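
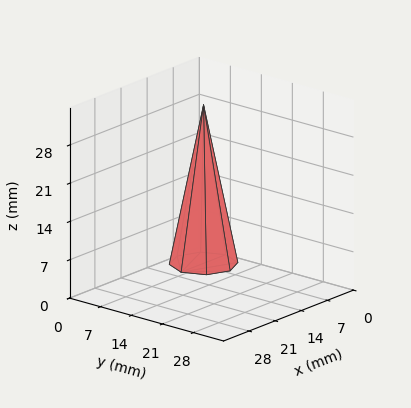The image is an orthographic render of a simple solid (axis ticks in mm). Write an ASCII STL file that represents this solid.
Reading the render: the shape is a regular 8-sided pyramid, base circumscribed radius ≈ 6 mm, apex at z ≈ 29 mm (dimensions read to the nearest mm from the axis ticks). For the STL, each face is triangulated and given an outward normal.

solid part
  facet normal 0.0000 0.0000 -1.0000
    outer loop
      vertex 6.0 12.0 0.0
      vertex 10.2 10.2 0.0
      vertex 12.0 6.0 0.0
    endloop
  endfacet
  facet normal 0.0000 0.0000 -1.0000
    outer loop
      vertex 1.8 10.2 0.0
      vertex 6.0 12.0 0.0
      vertex 12.0 6.0 0.0
    endloop
  endfacet
  facet normal 0.0000 0.0000 -1.0000
    outer loop
      vertex 0.0 6.0 0.0
      vertex 1.8 10.2 0.0
      vertex 12.0 6.0 0.0
    endloop
  endfacet
  facet normal 0.0000 0.0000 -1.0000
    outer loop
      vertex 1.8 1.8 0.0
      vertex 0.0 6.0 0.0
      vertex 12.0 6.0 0.0
    endloop
  endfacet
  facet normal 0.0000 0.0000 -1.0000
    outer loop
      vertex 6.0 0.0 0.0
      vertex 1.8 1.8 0.0
      vertex 12.0 6.0 0.0
    endloop
  endfacet
  facet normal 0.0000 0.0000 -1.0000
    outer loop
      vertex 10.2 1.8 0.0
      vertex 6.0 0.0 0.0
      vertex 12.0 6.0 0.0
    endloop
  endfacet
  facet normal 0.9030 0.3870 0.1868
    outer loop
      vertex 12.0 6.0 0.0
      vertex 10.2 10.2 0.0
      vertex 6.0 6.0 29.0
    endloop
  endfacet
  facet normal 0.3870 0.9030 0.1868
    outer loop
      vertex 10.2 10.2 0.0
      vertex 6.0 12.0 0.0
      vertex 6.0 6.0 29.0
    endloop
  endfacet
  facet normal -0.3870 0.9030 0.1868
    outer loop
      vertex 6.0 12.0 0.0
      vertex 1.8 10.2 0.0
      vertex 6.0 6.0 29.0
    endloop
  endfacet
  facet normal -0.9030 0.3870 0.1868
    outer loop
      vertex 1.8 10.2 0.0
      vertex 0.0 6.0 0.0
      vertex 6.0 6.0 29.0
    endloop
  endfacet
  facet normal -0.9030 -0.3870 0.1868
    outer loop
      vertex 0.0 6.0 0.0
      vertex 1.8 1.8 0.0
      vertex 6.0 6.0 29.0
    endloop
  endfacet
  facet normal -0.3870 -0.9030 0.1868
    outer loop
      vertex 1.8 1.8 0.0
      vertex 6.0 0.0 0.0
      vertex 6.0 6.0 29.0
    endloop
  endfacet
  facet normal 0.3870 -0.9030 0.1868
    outer loop
      vertex 6.0 0.0 0.0
      vertex 10.2 1.8 0.0
      vertex 6.0 6.0 29.0
    endloop
  endfacet
  facet normal 0.9030 -0.3870 0.1868
    outer loop
      vertex 10.2 1.8 0.0
      vertex 12.0 6.0 0.0
      vertex 6.0 6.0 29.0
    endloop
  endfacet
endsolid part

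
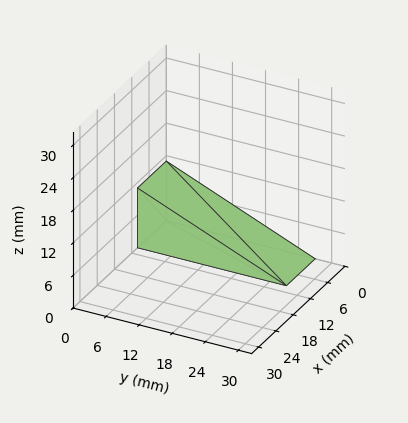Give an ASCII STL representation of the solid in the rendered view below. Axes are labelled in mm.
Reading the render: the shape is a wedge (ramp): 10 × 27 mm base, rising to 11 mm along the y=0 edge and sloping linearly to z=0 at y=27 (dimensions read to the nearest mm from the axis ticks). For the STL, each face is triangulated and given an outward normal.

solid part
  facet normal 0.0000 0.0000 -1.0000
    outer loop
      vertex 10.0 27.0 0.0
      vertex 10.0 0.0 0.0
      vertex 0.0 0.0 0.0
    endloop
  endfacet
  facet normal 0.0000 0.0000 -1.0000
    outer loop
      vertex 0.0 27.0 0.0
      vertex 10.0 27.0 0.0
      vertex 0.0 0.0 0.0
    endloop
  endfacet
  facet normal 0.0000 -1.0000 0.0000
    outer loop
      vertex 0.0 0.0 0.0
      vertex 10.0 0.0 0.0
      vertex 10.0 0.0 11.0
    endloop
  endfacet
  facet normal 0.0000 -1.0000 0.0000
    outer loop
      vertex 0.0 0.0 0.0
      vertex 10.0 0.0 11.0
      vertex 0.0 0.0 11.0
    endloop
  endfacet
  facet normal 0.0000 0.3773 0.9261
    outer loop
      vertex 0.0 0.0 11.0
      vertex 10.0 0.0 11.0
      vertex 10.0 27.0 0.0
    endloop
  endfacet
  facet normal 0.0000 0.3773 0.9261
    outer loop
      vertex 0.0 0.0 11.0
      vertex 10.0 27.0 0.0
      vertex 0.0 27.0 0.0
    endloop
  endfacet
  facet normal -1.0000 0.0000 0.0000
    outer loop
      vertex 0.0 0.0 11.0
      vertex 0.0 27.0 0.0
      vertex 0.0 0.0 0.0
    endloop
  endfacet
  facet normal 1.0000 0.0000 0.0000
    outer loop
      vertex 10.0 0.0 0.0
      vertex 10.0 27.0 0.0
      vertex 10.0 0.0 11.0
    endloop
  endfacet
endsolid part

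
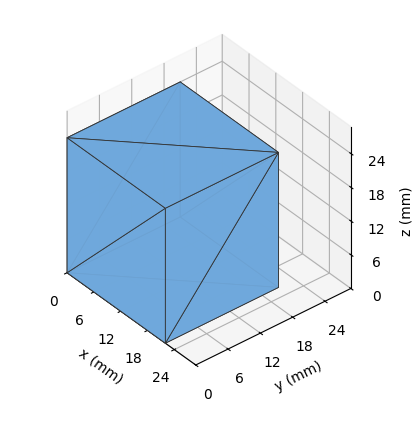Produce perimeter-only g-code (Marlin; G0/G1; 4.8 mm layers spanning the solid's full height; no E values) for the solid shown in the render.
Reading the render: the shape is a rectangular box, roughly 22 × 21 mm footprint and 24 mm tall (dimensions read to the nearest mm from the axis ticks). For the g-code, the solid's height is divided into equal slices at the stated Δz and each level perimeter traced with G1 moves after a G0 lift.

; perimeter-only toolpath
G21 ; units = mm
G90 ; absolute positioning
G28 ; home
; layer 1
G0 Z4.8
G0 X0.0 Y0.0
G1 X22.0 Y0.0
G1 X22.0 Y21.0
G1 X0.0 Y21.0
G1 X0.0 Y0.0
; layer 2
G0 Z9.6
G0 X0.0 Y0.0
G1 X22.0 Y0.0
G1 X22.0 Y21.0
G1 X0.0 Y21.0
G1 X0.0 Y0.0
; layer 3
G0 Z14.4
G0 X0.0 Y0.0
G1 X22.0 Y0.0
G1 X22.0 Y21.0
G1 X0.0 Y21.0
G1 X0.0 Y0.0
; layer 4
G0 Z19.2
G0 X0.0 Y0.0
G1 X22.0 Y0.0
G1 X22.0 Y21.0
G1 X0.0 Y21.0
G1 X0.0 Y0.0
; layer 5
G0 Z24.0
G0 X0.0 Y0.0
G1 X22.0 Y0.0
G1 X22.0 Y21.0
G1 X0.0 Y21.0
G1 X0.0 Y0.0
M2 ; end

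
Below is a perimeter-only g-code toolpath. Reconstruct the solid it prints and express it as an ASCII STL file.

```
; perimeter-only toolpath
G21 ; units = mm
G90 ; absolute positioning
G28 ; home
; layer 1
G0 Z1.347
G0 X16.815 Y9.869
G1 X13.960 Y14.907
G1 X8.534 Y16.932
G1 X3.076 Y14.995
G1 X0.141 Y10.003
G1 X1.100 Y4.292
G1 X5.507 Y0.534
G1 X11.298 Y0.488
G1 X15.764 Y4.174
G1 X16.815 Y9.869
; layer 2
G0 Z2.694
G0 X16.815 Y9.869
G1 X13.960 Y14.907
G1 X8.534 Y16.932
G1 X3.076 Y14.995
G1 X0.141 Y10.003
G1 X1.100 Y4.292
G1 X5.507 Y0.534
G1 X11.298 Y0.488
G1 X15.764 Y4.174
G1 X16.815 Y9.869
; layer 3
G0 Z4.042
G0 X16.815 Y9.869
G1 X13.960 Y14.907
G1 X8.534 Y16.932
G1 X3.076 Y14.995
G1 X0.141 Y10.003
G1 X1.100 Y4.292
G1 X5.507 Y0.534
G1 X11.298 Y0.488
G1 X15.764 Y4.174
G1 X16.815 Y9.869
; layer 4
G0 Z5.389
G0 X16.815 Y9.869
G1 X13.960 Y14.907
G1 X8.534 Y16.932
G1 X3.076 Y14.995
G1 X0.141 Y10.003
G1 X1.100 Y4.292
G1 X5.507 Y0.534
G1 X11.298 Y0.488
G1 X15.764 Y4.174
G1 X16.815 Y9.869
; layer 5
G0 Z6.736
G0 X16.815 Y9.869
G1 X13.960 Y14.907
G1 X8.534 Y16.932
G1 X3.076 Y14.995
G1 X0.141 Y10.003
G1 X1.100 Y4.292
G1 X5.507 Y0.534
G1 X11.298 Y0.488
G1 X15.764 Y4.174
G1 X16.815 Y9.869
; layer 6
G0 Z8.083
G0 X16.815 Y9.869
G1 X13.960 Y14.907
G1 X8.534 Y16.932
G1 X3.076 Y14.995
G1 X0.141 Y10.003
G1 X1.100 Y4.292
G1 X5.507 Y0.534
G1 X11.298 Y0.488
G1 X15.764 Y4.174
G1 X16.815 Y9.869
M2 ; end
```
solid part
  facet normal 0.0000 0.0000 -1.0000
    outer loop
      vertex 8.534 16.932 0.000
      vertex 13.960 14.907 0.000
      vertex 16.815 9.869 0.000
    endloop
  endfacet
  facet normal 0.0000 0.0000 -1.0000
    outer loop
      vertex 3.076 14.995 0.000
      vertex 8.534 16.932 0.000
      vertex 16.815 9.869 0.000
    endloop
  endfacet
  facet normal 0.0000 0.0000 -1.0000
    outer loop
      vertex 0.141 10.003 0.000
      vertex 3.076 14.995 0.000
      vertex 16.815 9.869 0.000
    endloop
  endfacet
  facet normal 0.0000 0.0000 -1.0000
    outer loop
      vertex 1.100 4.292 0.000
      vertex 0.141 10.003 0.000
      vertex 16.815 9.869 0.000
    endloop
  endfacet
  facet normal 0.0000 0.0000 -1.0000
    outer loop
      vertex 5.507 0.534 0.000
      vertex 1.100 4.292 0.000
      vertex 16.815 9.869 0.000
    endloop
  endfacet
  facet normal 0.0000 0.0000 -1.0000
    outer loop
      vertex 11.298 0.488 0.000
      vertex 5.507 0.534 0.000
      vertex 16.815 9.869 0.000
    endloop
  endfacet
  facet normal 0.0000 0.0000 -1.0000
    outer loop
      vertex 15.764 4.174 0.000
      vertex 11.298 0.488 0.000
      vertex 16.815 9.869 0.000
    endloop
  endfacet
  facet normal 0.0000 0.0000 1.0000
    outer loop
      vertex 16.815 9.869 8.083
      vertex 13.960 14.907 8.083
      vertex 8.534 16.932 8.083
    endloop
  endfacet
  facet normal 0.0000 0.0000 1.0000
    outer loop
      vertex 16.815 9.869 8.083
      vertex 8.534 16.932 8.083
      vertex 3.076 14.995 8.083
    endloop
  endfacet
  facet normal 0.0000 0.0000 1.0000
    outer loop
      vertex 16.815 9.869 8.083
      vertex 3.076 14.995 8.083
      vertex 0.141 10.003 8.083
    endloop
  endfacet
  facet normal 0.0000 0.0000 1.0000
    outer loop
      vertex 16.815 9.869 8.083
      vertex 0.141 10.003 8.083
      vertex 1.100 4.292 8.083
    endloop
  endfacet
  facet normal 0.0000 0.0000 1.0000
    outer loop
      vertex 16.815 9.869 8.083
      vertex 1.100 4.292 8.083
      vertex 5.507 0.534 8.083
    endloop
  endfacet
  facet normal 0.0000 0.0000 1.0000
    outer loop
      vertex 16.815 9.869 8.083
      vertex 5.507 0.534 8.083
      vertex 11.298 0.488 8.083
    endloop
  endfacet
  facet normal 0.0000 0.0000 1.0000
    outer loop
      vertex 16.815 9.869 8.083
      vertex 11.298 0.488 8.083
      vertex 15.764 4.174 8.083
    endloop
  endfacet
  facet normal 0.8700 0.4930 0.0000
    outer loop
      vertex 16.815 9.869 0.000
      vertex 13.960 14.907 0.000
      vertex 13.960 14.907 8.083
    endloop
  endfacet
  facet normal 0.8700 0.4930 0.0000
    outer loop
      vertex 16.815 9.869 0.000
      vertex 13.960 14.907 8.083
      vertex 16.815 9.869 8.083
    endloop
  endfacet
  facet normal 0.3496 0.9369 0.0000
    outer loop
      vertex 13.960 14.907 0.000
      vertex 8.534 16.932 0.000
      vertex 8.534 16.932 8.083
    endloop
  endfacet
  facet normal 0.3496 0.9369 0.0000
    outer loop
      vertex 13.960 14.907 0.000
      vertex 8.534 16.932 8.083
      vertex 13.960 14.907 8.083
    endloop
  endfacet
  facet normal -0.3345 0.9424 0.0000
    outer loop
      vertex 8.534 16.932 0.000
      vertex 3.076 14.995 0.000
      vertex 3.076 14.995 8.083
    endloop
  endfacet
  facet normal -0.3345 0.9424 0.0000
    outer loop
      vertex 8.534 16.932 0.000
      vertex 3.076 14.995 8.083
      vertex 8.534 16.932 8.083
    endloop
  endfacet
  facet normal -0.8620 0.5068 0.0000
    outer loop
      vertex 3.076 14.995 0.000
      vertex 0.141 10.003 0.000
      vertex 0.141 10.003 8.083
    endloop
  endfacet
  facet normal -0.8620 0.5068 0.0000
    outer loop
      vertex 3.076 14.995 0.000
      vertex 0.141 10.003 8.083
      vertex 3.076 14.995 8.083
    endloop
  endfacet
  facet normal -0.9862 -0.1656 0.0000
    outer loop
      vertex 0.141 10.003 0.000
      vertex 1.100 4.292 0.000
      vertex 1.100 4.292 8.083
    endloop
  endfacet
  facet normal -0.9862 -0.1656 0.0000
    outer loop
      vertex 0.141 10.003 0.000
      vertex 1.100 4.292 8.083
      vertex 0.141 10.003 8.083
    endloop
  endfacet
  facet normal -0.6489 -0.7609 0.0000
    outer loop
      vertex 1.100 4.292 0.000
      vertex 5.507 0.534 0.000
      vertex 5.507 0.534 8.083
    endloop
  endfacet
  facet normal -0.6489 -0.7609 0.0000
    outer loop
      vertex 1.100 4.292 0.000
      vertex 5.507 0.534 8.083
      vertex 1.100 4.292 8.083
    endloop
  endfacet
  facet normal -0.0079 -1.0000 0.0000
    outer loop
      vertex 5.507 0.534 0.000
      vertex 11.298 0.488 0.000
      vertex 11.298 0.488 8.083
    endloop
  endfacet
  facet normal -0.0079 -1.0000 0.0000
    outer loop
      vertex 5.507 0.534 0.000
      vertex 11.298 0.488 8.083
      vertex 5.507 0.534 8.083
    endloop
  endfacet
  facet normal 0.6365 -0.7712 0.0000
    outer loop
      vertex 11.298 0.488 0.000
      vertex 15.764 4.174 0.000
      vertex 15.764 4.174 8.083
    endloop
  endfacet
  facet normal 0.6365 -0.7712 0.0000
    outer loop
      vertex 11.298 0.488 0.000
      vertex 15.764 4.174 8.083
      vertex 11.298 0.488 8.083
    endloop
  endfacet
  facet normal 0.9834 -0.1815 0.0000
    outer loop
      vertex 15.764 4.174 0.000
      vertex 16.815 9.869 0.000
      vertex 16.815 9.869 8.083
    endloop
  endfacet
  facet normal 0.9834 -0.1815 0.0000
    outer loop
      vertex 15.764 4.174 0.000
      vertex 16.815 9.869 8.083
      vertex 15.764 4.174 8.083
    endloop
  endfacet
endsolid part

The G0 Z moves step by Δz≈1.347 mm. Every layer's G1 loop is the same polygon, so the solid is a straight extrusion of it from z=0 to z≈8.08. Closing with flat bottom and top caps and triangulating gives 32 facets — a regular 9-sided prism (a cylinder approximated with 9 flat sides), circumscribed radius ≈ 8.47 mm, height ≈ 8.08 mm.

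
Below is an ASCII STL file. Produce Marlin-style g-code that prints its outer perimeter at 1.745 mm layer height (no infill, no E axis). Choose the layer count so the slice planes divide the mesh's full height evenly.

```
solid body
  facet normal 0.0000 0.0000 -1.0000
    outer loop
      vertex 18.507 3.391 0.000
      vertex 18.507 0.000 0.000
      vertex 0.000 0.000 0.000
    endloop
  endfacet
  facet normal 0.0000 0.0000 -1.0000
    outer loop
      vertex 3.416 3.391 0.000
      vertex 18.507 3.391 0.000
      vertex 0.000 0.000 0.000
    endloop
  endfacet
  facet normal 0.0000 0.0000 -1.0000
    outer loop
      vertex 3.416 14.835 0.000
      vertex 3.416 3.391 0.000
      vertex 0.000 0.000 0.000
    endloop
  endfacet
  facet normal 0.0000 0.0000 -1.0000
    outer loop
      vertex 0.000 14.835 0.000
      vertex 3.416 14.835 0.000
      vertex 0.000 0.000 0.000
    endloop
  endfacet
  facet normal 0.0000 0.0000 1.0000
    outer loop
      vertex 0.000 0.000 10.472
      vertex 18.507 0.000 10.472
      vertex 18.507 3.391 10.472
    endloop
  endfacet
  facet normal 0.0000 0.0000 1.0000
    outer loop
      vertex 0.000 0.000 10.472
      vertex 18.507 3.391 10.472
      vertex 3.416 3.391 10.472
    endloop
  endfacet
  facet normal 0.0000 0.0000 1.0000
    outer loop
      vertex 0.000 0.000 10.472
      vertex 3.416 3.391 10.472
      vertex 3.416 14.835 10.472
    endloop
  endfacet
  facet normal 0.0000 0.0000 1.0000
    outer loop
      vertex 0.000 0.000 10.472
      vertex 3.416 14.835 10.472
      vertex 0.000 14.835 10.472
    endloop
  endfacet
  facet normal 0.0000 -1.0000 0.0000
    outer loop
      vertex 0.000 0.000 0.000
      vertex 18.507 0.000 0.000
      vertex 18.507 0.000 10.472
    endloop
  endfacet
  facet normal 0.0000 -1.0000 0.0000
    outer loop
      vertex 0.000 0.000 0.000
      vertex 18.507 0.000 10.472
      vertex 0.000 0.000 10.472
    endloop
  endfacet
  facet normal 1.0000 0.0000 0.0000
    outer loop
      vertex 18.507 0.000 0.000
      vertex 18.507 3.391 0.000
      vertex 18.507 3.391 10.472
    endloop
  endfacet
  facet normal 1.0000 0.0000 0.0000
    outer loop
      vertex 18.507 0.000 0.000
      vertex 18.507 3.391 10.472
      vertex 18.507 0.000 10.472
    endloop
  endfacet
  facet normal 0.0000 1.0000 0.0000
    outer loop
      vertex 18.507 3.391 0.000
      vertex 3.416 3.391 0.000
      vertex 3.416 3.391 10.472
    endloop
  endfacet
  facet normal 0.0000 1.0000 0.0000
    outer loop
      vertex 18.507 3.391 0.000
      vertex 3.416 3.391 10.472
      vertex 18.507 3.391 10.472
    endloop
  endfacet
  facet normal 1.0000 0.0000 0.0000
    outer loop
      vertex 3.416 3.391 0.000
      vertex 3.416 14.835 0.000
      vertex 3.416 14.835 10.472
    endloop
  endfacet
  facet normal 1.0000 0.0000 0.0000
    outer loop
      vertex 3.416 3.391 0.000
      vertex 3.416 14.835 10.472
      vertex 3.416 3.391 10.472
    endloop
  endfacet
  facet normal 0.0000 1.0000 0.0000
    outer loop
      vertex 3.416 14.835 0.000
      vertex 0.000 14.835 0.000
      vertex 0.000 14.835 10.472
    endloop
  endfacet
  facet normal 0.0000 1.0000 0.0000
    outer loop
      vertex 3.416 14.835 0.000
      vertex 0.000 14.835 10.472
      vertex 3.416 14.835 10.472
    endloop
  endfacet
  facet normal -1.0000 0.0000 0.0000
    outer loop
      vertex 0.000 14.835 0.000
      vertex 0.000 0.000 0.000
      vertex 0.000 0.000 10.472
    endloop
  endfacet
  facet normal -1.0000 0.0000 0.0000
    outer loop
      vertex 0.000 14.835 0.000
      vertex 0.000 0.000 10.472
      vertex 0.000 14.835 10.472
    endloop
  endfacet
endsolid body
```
; perimeter-only toolpath
G21 ; units = mm
G90 ; absolute positioning
G28 ; home
; layer 1
G0 Z1.745
G0 X0.000 Y0.000
G1 X18.507 Y0.000
G1 X18.507 Y3.391
G1 X3.416 Y3.391
G1 X3.416 Y14.835
G1 X0.000 Y14.835
G1 X0.000 Y0.000
; layer 2
G0 Z3.491
G0 X0.000 Y0.000
G1 X18.507 Y0.000
G1 X18.507 Y3.391
G1 X3.416 Y3.391
G1 X3.416 Y14.835
G1 X0.000 Y14.835
G1 X0.000 Y0.000
; layer 3
G0 Z5.236
G0 X0.000 Y0.000
G1 X18.507 Y0.000
G1 X18.507 Y3.391
G1 X3.416 Y3.391
G1 X3.416 Y14.835
G1 X0.000 Y14.835
G1 X0.000 Y0.000
; layer 4
G0 Z6.981
G0 X0.000 Y0.000
G1 X18.507 Y0.000
G1 X18.507 Y3.391
G1 X3.416 Y3.391
G1 X3.416 Y14.835
G1 X0.000 Y14.835
G1 X0.000 Y0.000
; layer 5
G0 Z8.727
G0 X0.000 Y0.000
G1 X18.507 Y0.000
G1 X18.507 Y3.391
G1 X3.416 Y3.391
G1 X3.416 Y14.835
G1 X0.000 Y14.835
G1 X0.000 Y0.000
; layer 6
G0 Z10.472
G0 X0.000 Y0.000
G1 X18.507 Y0.000
G1 X18.507 Y3.391
G1 X3.416 Y3.391
G1 X3.416 Y14.835
G1 X0.000 Y14.835
G1 X0.000 Y0.000
M2 ; end

The solid is an L-shaped prism: outer 18.5 × 14.8 mm, arm thicknesses ≈ 3.39 mm (horizontal) and 3.42 mm (vertical), extruded 10.5 mm in z. Slicing at Δz = 1.745 mm — 6 equal slices spanning the solid's height, so layer i sits at z = i·h/6 — gives 6 non-empty perimeters. Each is a 6-segment closed polygon; G0 lifts to the layer z and rapids to the start vertex, then G1 traces the edges.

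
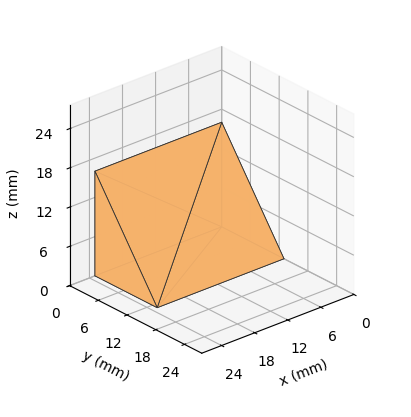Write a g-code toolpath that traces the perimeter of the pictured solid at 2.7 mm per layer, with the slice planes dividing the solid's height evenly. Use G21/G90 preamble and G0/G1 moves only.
Reading the render: the shape is a wedge (ramp): 23 × 13 mm base, rising to 16 mm along the y=0 edge and sloping linearly to z=0 at y=13 (dimensions read to the nearest mm from the axis ticks). For the g-code, the solid's height is divided into equal slices at the stated Δz and each level perimeter traced with G1 moves after a G0 lift.

; perimeter-only toolpath
G21 ; units = mm
G90 ; absolute positioning
G28 ; home
; layer 1
G0 Z2.7
G0 X0.0 Y0.0
G1 X23.0 Y0.0
G1 X23.0 Y10.8
G1 X0.0 Y10.8
G1 X0.0 Y0.0
; layer 2
G0 Z5.3
G0 X0.0 Y0.0
G1 X23.0 Y0.0
G1 X23.0 Y8.7
G1 X0.0 Y8.7
G1 X0.0 Y0.0
; layer 3
G0 Z8.0
G0 X0.0 Y0.0
G1 X23.0 Y0.0
G1 X23.0 Y6.5
G1 X0.0 Y6.5
G1 X0.0 Y0.0
; layer 4
G0 Z10.7
G0 X0.0 Y0.0
G1 X23.0 Y0.0
G1 X23.0 Y4.3
G1 X0.0 Y4.3
G1 X0.0 Y0.0
; layer 5
G0 Z13.3
G0 X0.0 Y0.0
G1 X23.0 Y0.0
G1 X23.0 Y2.2
G1 X0.0 Y2.2
G1 X0.0 Y0.0
M2 ; end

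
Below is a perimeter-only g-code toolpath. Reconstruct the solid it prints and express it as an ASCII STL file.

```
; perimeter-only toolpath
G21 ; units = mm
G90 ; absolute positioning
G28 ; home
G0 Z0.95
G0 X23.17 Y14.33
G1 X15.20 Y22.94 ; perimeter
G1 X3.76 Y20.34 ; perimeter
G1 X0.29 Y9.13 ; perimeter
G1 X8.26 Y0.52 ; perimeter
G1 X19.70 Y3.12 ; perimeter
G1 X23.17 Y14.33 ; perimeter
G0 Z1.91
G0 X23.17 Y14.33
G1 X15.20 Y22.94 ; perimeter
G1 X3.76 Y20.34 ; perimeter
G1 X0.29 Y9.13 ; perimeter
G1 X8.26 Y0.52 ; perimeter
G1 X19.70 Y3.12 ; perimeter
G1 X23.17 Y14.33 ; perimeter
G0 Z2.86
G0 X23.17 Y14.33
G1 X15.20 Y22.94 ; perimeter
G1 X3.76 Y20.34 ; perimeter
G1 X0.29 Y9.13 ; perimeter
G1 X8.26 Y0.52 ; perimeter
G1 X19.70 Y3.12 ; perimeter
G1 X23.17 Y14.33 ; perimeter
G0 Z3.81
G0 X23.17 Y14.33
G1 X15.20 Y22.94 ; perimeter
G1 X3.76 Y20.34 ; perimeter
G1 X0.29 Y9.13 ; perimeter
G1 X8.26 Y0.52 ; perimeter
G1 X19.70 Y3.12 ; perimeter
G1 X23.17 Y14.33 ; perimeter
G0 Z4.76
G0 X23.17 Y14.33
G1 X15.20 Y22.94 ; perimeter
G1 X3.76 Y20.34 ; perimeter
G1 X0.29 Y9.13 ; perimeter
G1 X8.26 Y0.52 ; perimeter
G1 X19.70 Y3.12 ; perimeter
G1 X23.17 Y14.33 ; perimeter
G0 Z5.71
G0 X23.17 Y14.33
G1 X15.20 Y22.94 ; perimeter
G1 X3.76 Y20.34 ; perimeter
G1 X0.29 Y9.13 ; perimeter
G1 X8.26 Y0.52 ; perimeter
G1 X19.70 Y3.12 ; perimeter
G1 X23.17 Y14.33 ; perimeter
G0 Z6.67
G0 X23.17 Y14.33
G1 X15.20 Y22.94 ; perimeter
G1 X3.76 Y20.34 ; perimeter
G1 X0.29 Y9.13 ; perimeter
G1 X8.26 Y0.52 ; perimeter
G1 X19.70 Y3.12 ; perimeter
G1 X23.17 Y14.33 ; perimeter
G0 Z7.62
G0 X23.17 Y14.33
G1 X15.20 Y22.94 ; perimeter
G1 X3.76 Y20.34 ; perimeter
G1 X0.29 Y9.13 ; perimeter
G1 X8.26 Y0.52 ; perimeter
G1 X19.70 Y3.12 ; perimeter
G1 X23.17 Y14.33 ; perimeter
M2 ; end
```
solid part
  facet normal 0.0000 0.0000 -1.0000
    outer loop
      vertex 3.76 20.34 0.00
      vertex 15.20 22.94 0.00
      vertex 23.17 14.33 0.00
    endloop
  endfacet
  facet normal 0.0000 0.0000 -1.0000
    outer loop
      vertex 0.29 9.13 0.00
      vertex 3.76 20.34 0.00
      vertex 23.17 14.33 0.00
    endloop
  endfacet
  facet normal 0.0000 0.0000 -1.0000
    outer loop
      vertex 8.26 0.52 0.00
      vertex 0.29 9.13 0.00
      vertex 23.17 14.33 0.00
    endloop
  endfacet
  facet normal 0.0000 0.0000 -1.0000
    outer loop
      vertex 19.70 3.12 0.00
      vertex 8.26 0.52 0.00
      vertex 23.17 14.33 0.00
    endloop
  endfacet
  facet normal 0.0000 0.0000 1.0000
    outer loop
      vertex 23.17 14.33 7.62
      vertex 15.20 22.94 7.62
      vertex 3.76 20.34 7.62
    endloop
  endfacet
  facet normal 0.0000 0.0000 1.0000
    outer loop
      vertex 23.17 14.33 7.62
      vertex 3.76 20.34 7.62
      vertex 0.29 9.13 7.62
    endloop
  endfacet
  facet normal 0.0000 0.0000 1.0000
    outer loop
      vertex 23.17 14.33 7.62
      vertex 0.29 9.13 7.62
      vertex 8.26 0.52 7.62
    endloop
  endfacet
  facet normal 0.0000 0.0000 1.0000
    outer loop
      vertex 23.17 14.33 7.62
      vertex 8.26 0.52 7.62
      vertex 19.70 3.12 7.62
    endloop
  endfacet
  facet normal 0.7339 0.6793 0.0000
    outer loop
      vertex 23.17 14.33 0.00
      vertex 15.20 22.94 0.00
      vertex 15.20 22.94 7.62
    endloop
  endfacet
  facet normal 0.7339 0.6793 0.0000
    outer loop
      vertex 23.17 14.33 0.00
      vertex 15.20 22.94 7.62
      vertex 23.17 14.33 7.62
    endloop
  endfacet
  facet normal -0.2216 0.9751 0.0000
    outer loop
      vertex 15.20 22.94 0.00
      vertex 3.76 20.34 0.00
      vertex 3.76 20.34 7.62
    endloop
  endfacet
  facet normal -0.2216 0.9751 0.0000
    outer loop
      vertex 15.20 22.94 0.00
      vertex 3.76 20.34 7.62
      vertex 15.20 22.94 7.62
    endloop
  endfacet
  facet normal -0.9553 0.2957 0.0000
    outer loop
      vertex 3.76 20.34 0.00
      vertex 0.29 9.13 0.00
      vertex 0.29 9.13 7.62
    endloop
  endfacet
  facet normal -0.9553 0.2957 0.0000
    outer loop
      vertex 3.76 20.34 0.00
      vertex 0.29 9.13 7.62
      vertex 3.76 20.34 7.62
    endloop
  endfacet
  facet normal -0.7339 -0.6793 0.0000
    outer loop
      vertex 0.29 9.13 0.00
      vertex 8.26 0.52 0.00
      vertex 8.26 0.52 7.62
    endloop
  endfacet
  facet normal -0.7339 -0.6793 0.0000
    outer loop
      vertex 0.29 9.13 0.00
      vertex 8.26 0.52 7.62
      vertex 0.29 9.13 7.62
    endloop
  endfacet
  facet normal 0.2216 -0.9751 0.0000
    outer loop
      vertex 8.26 0.52 0.00
      vertex 19.70 3.12 0.00
      vertex 19.70 3.12 7.62
    endloop
  endfacet
  facet normal 0.2216 -0.9751 0.0000
    outer loop
      vertex 8.26 0.52 0.00
      vertex 19.70 3.12 7.62
      vertex 8.26 0.52 7.62
    endloop
  endfacet
  facet normal 0.9553 -0.2957 0.0000
    outer loop
      vertex 19.70 3.12 0.00
      vertex 23.17 14.33 0.00
      vertex 23.17 14.33 7.62
    endloop
  endfacet
  facet normal 0.9553 -0.2957 0.0000
    outer loop
      vertex 19.70 3.12 0.00
      vertex 23.17 14.33 7.62
      vertex 19.70 3.12 7.62
    endloop
  endfacet
endsolid part

The G0 Z moves step by Δz≈0.95 mm. Every layer's G1 loop is the same polygon, so the solid is a straight extrusion of it from z=0 to z≈7.62. Closing with flat bottom and top caps and triangulating gives 20 facets — a regular 6-sided prism (a cylinder approximated with 6 flat sides), circumscribed radius ≈ 11.7 mm, height ≈ 7.62 mm.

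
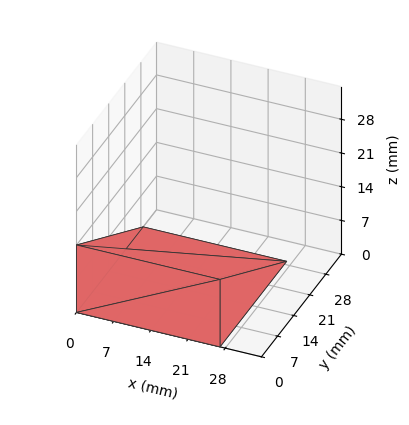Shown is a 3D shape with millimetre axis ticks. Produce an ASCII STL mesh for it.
Reading the render: the shape is a wedge (ramp): 27 × 29 mm base, rising to 14 mm along the y=0 edge and sloping linearly to z=0 at y=29 (dimensions read to the nearest mm from the axis ticks). For the STL, each face is triangulated and given an outward normal.

solid part
  facet normal 0.0000 0.0000 -1.0000
    outer loop
      vertex 27.0 29.0 0.0
      vertex 27.0 0.0 0.0
      vertex 0.0 0.0 0.0
    endloop
  endfacet
  facet normal 0.0000 0.0000 -1.0000
    outer loop
      vertex 0.0 29.0 0.0
      vertex 27.0 29.0 0.0
      vertex 0.0 0.0 0.0
    endloop
  endfacet
  facet normal 0.0000 -1.0000 0.0000
    outer loop
      vertex 0.0 0.0 0.0
      vertex 27.0 0.0 0.0
      vertex 27.0 0.0 14.0
    endloop
  endfacet
  facet normal 0.0000 -1.0000 0.0000
    outer loop
      vertex 0.0 0.0 0.0
      vertex 27.0 0.0 14.0
      vertex 0.0 0.0 14.0
    endloop
  endfacet
  facet normal 0.0000 0.4347 0.9006
    outer loop
      vertex 0.0 0.0 14.0
      vertex 27.0 0.0 14.0
      vertex 27.0 29.0 0.0
    endloop
  endfacet
  facet normal 0.0000 0.4347 0.9006
    outer loop
      vertex 0.0 0.0 14.0
      vertex 27.0 29.0 0.0
      vertex 0.0 29.0 0.0
    endloop
  endfacet
  facet normal -1.0000 0.0000 0.0000
    outer loop
      vertex 0.0 0.0 14.0
      vertex 0.0 29.0 0.0
      vertex 0.0 0.0 0.0
    endloop
  endfacet
  facet normal 1.0000 0.0000 0.0000
    outer loop
      vertex 27.0 0.0 0.0
      vertex 27.0 29.0 0.0
      vertex 27.0 0.0 14.0
    endloop
  endfacet
endsolid part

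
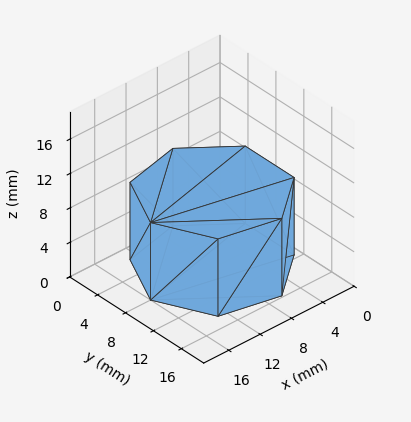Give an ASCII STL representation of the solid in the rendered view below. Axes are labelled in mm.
Reading the render: the shape is a regular 7-sided prism (a cylinder approximated with 7 flat sides), circumscribed radius ≈ 8 mm, height ≈ 9 mm (dimensions read to the nearest mm from the axis ticks). For the STL, each face is triangulated and given an outward normal.

solid part
  facet normal 0.0000 0.0000 -1.0000
    outer loop
      vertex 6.2 15.8 0.0
      vertex 13.0 14.3 0.0
      vertex 16.0 8.0 0.0
    endloop
  endfacet
  facet normal 0.0000 0.0000 -1.0000
    outer loop
      vertex 0.8 11.5 0.0
      vertex 6.2 15.8 0.0
      vertex 16.0 8.0 0.0
    endloop
  endfacet
  facet normal 0.0000 0.0000 -1.0000
    outer loop
      vertex 0.8 4.5 0.0
      vertex 0.8 11.5 0.0
      vertex 16.0 8.0 0.0
    endloop
  endfacet
  facet normal 0.0000 0.0000 -1.0000
    outer loop
      vertex 6.2 0.2 0.0
      vertex 0.8 4.5 0.0
      vertex 16.0 8.0 0.0
    endloop
  endfacet
  facet normal 0.0000 0.0000 -1.0000
    outer loop
      vertex 13.0 1.7 0.0
      vertex 6.2 0.2 0.0
      vertex 16.0 8.0 0.0
    endloop
  endfacet
  facet normal 0.0000 0.0000 1.0000
    outer loop
      vertex 16.0 8.0 9.0
      vertex 13.0 14.3 9.0
      vertex 6.2 15.8 9.0
    endloop
  endfacet
  facet normal 0.0000 0.0000 1.0000
    outer loop
      vertex 16.0 8.0 9.0
      vertex 6.2 15.8 9.0
      vertex 0.8 11.5 9.0
    endloop
  endfacet
  facet normal 0.0000 0.0000 1.0000
    outer loop
      vertex 16.0 8.0 9.0
      vertex 0.8 11.5 9.0
      vertex 0.8 4.5 9.0
    endloop
  endfacet
  facet normal 0.0000 0.0000 1.0000
    outer loop
      vertex 16.0 8.0 9.0
      vertex 0.8 4.5 9.0
      vertex 6.2 0.2 9.0
    endloop
  endfacet
  facet normal 0.0000 0.0000 1.0000
    outer loop
      vertex 16.0 8.0 9.0
      vertex 6.2 0.2 9.0
      vertex 13.0 1.7 9.0
    endloop
  endfacet
  facet normal 0.9029 0.4299 0.0000
    outer loop
      vertex 16.0 8.0 0.0
      vertex 13.0 14.3 0.0
      vertex 13.0 14.3 9.0
    endloop
  endfacet
  facet normal 0.9029 0.4299 0.0000
    outer loop
      vertex 16.0 8.0 0.0
      vertex 13.0 14.3 9.0
      vertex 16.0 8.0 9.0
    endloop
  endfacet
  facet normal 0.2154 0.9765 0.0000
    outer loop
      vertex 13.0 14.3 0.0
      vertex 6.2 15.8 0.0
      vertex 6.2 15.8 9.0
    endloop
  endfacet
  facet normal 0.2154 0.9765 0.0000
    outer loop
      vertex 13.0 14.3 0.0
      vertex 6.2 15.8 9.0
      vertex 13.0 14.3 9.0
    endloop
  endfacet
  facet normal -0.6229 0.7823 0.0000
    outer loop
      vertex 6.2 15.8 0.0
      vertex 0.8 11.5 0.0
      vertex 0.8 11.5 9.0
    endloop
  endfacet
  facet normal -0.6229 0.7823 0.0000
    outer loop
      vertex 6.2 15.8 0.0
      vertex 0.8 11.5 9.0
      vertex 6.2 15.8 9.0
    endloop
  endfacet
  facet normal -1.0000 0.0000 0.0000
    outer loop
      vertex 0.8 11.5 0.0
      vertex 0.8 4.5 0.0
      vertex 0.8 4.5 9.0
    endloop
  endfacet
  facet normal -1.0000 0.0000 0.0000
    outer loop
      vertex 0.8 11.5 0.0
      vertex 0.8 4.5 9.0
      vertex 0.8 11.5 9.0
    endloop
  endfacet
  facet normal -0.6229 -0.7823 0.0000
    outer loop
      vertex 0.8 4.5 0.0
      vertex 6.2 0.2 0.0
      vertex 6.2 0.2 9.0
    endloop
  endfacet
  facet normal -0.6229 -0.7823 0.0000
    outer loop
      vertex 0.8 4.5 0.0
      vertex 6.2 0.2 9.0
      vertex 0.8 4.5 9.0
    endloop
  endfacet
  facet normal 0.2154 -0.9765 0.0000
    outer loop
      vertex 6.2 0.2 0.0
      vertex 13.0 1.7 0.0
      vertex 13.0 1.7 9.0
    endloop
  endfacet
  facet normal 0.2154 -0.9765 0.0000
    outer loop
      vertex 6.2 0.2 0.0
      vertex 13.0 1.7 9.0
      vertex 6.2 0.2 9.0
    endloop
  endfacet
  facet normal 0.9029 -0.4299 0.0000
    outer loop
      vertex 13.0 1.7 0.0
      vertex 16.0 8.0 0.0
      vertex 16.0 8.0 9.0
    endloop
  endfacet
  facet normal 0.9029 -0.4299 0.0000
    outer loop
      vertex 13.0 1.7 0.0
      vertex 16.0 8.0 9.0
      vertex 13.0 1.7 9.0
    endloop
  endfacet
endsolid part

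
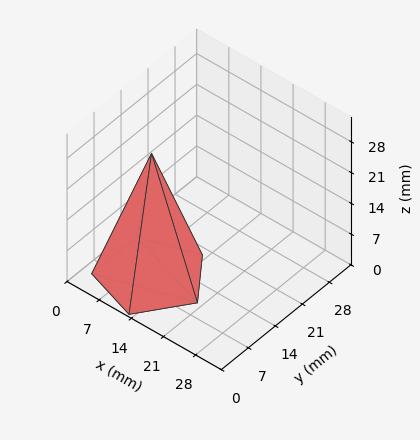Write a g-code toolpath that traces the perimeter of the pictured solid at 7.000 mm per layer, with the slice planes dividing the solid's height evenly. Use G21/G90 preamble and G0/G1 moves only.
Reading the render: the shape is a regular 5-sided pyramid, base circumscribed radius ≈ 10 mm, apex at z ≈ 28 mm (dimensions read to the nearest mm from the axis ticks). For the g-code, the solid's height is divided into equal slices at the stated Δz and each level perimeter traced with G1 moves after a G0 lift.

; perimeter-only toolpath
G21 ; units = mm
G90 ; absolute positioning
G28 ; home
; layer 1
G0 Z7.000
G0 X17.500 Y10.000
G1 X12.317 Y17.133
G1 X3.933 Y14.409
G1 X3.933 Y5.591
G1 X12.317 Y2.867
G1 X17.500 Y10.000
; layer 2
G0 Z14.000
G0 X15.000 Y10.000
G1 X11.545 Y14.755
G1 X5.955 Y12.939
G1 X5.955 Y7.061
G1 X11.545 Y5.245
G1 X15.000 Y10.000
; layer 3
G0 Z21.000
G0 X12.500 Y10.000
G1 X10.773 Y12.378
G1 X7.978 Y11.470
G1 X7.978 Y8.530
G1 X10.773 Y7.622
G1 X12.500 Y10.000
M2 ; end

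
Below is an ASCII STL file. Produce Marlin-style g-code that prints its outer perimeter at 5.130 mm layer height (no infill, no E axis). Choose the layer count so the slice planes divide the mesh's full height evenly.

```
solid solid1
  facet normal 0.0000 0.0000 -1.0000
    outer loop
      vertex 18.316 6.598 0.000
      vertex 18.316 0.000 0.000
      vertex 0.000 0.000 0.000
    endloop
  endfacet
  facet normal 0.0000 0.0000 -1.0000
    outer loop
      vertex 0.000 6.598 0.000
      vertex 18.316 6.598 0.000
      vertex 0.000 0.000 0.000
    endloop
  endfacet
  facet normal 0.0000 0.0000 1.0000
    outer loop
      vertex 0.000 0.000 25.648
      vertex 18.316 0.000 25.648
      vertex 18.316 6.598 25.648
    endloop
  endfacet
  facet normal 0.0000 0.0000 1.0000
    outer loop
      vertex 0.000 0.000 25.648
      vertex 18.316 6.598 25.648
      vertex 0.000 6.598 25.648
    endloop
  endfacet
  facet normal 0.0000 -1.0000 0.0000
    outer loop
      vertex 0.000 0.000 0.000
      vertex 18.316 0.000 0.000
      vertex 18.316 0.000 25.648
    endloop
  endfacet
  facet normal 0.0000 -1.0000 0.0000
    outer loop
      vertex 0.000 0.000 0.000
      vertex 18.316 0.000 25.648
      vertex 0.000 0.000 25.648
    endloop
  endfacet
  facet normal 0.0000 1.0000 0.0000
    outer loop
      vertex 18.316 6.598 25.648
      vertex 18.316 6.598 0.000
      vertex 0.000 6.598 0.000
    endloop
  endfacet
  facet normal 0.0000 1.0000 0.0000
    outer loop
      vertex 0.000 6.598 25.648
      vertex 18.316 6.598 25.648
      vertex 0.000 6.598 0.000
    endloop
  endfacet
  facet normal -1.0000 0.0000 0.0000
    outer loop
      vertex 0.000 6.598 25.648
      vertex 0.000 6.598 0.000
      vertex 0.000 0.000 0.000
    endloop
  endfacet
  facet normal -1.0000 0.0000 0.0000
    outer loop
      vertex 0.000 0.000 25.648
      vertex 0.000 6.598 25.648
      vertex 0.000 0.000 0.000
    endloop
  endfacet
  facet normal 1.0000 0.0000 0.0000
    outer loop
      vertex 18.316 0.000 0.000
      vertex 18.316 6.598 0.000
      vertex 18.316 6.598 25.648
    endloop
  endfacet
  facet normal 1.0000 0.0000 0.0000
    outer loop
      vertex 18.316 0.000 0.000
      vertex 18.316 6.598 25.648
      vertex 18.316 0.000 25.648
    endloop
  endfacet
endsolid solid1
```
; perimeter-only toolpath
G21 ; units = mm
G90 ; absolute positioning
G28 ; home
; layer 1
G0 Z5.130
G0 X0.000 Y0.000
G1 X18.316 Y0.000
G1 X18.316 Y6.598
G1 X0.000 Y6.598
G1 X0.000 Y0.000
; layer 2
G0 Z10.259
G0 X0.000 Y0.000
G1 X18.316 Y0.000
G1 X18.316 Y6.598
G1 X0.000 Y6.598
G1 X0.000 Y0.000
; layer 3
G0 Z15.389
G0 X0.000 Y0.000
G1 X18.316 Y0.000
G1 X18.316 Y6.598
G1 X0.000 Y6.598
G1 X0.000 Y0.000
; layer 4
G0 Z20.518
G0 X0.000 Y0.000
G1 X18.316 Y0.000
G1 X18.316 Y6.598
G1 X0.000 Y6.598
G1 X0.000 Y0.000
; layer 5
G0 Z25.648
G0 X0.000 Y0.000
G1 X18.316 Y0.000
G1 X18.316 Y6.598
G1 X0.000 Y6.598
G1 X0.000 Y0.000
M2 ; end

The solid is a rectangular box, roughly 18.3 × 6.6 mm footprint and 25.6 mm tall. Slicing at Δz = 5.130 mm — 5 equal slices spanning the solid's height, so layer i sits at z = i·h/5 — gives 5 non-empty perimeters. Each is a 4-segment closed polygon; G0 lifts to the layer z and rapids to the start vertex, then G1 traces the edges.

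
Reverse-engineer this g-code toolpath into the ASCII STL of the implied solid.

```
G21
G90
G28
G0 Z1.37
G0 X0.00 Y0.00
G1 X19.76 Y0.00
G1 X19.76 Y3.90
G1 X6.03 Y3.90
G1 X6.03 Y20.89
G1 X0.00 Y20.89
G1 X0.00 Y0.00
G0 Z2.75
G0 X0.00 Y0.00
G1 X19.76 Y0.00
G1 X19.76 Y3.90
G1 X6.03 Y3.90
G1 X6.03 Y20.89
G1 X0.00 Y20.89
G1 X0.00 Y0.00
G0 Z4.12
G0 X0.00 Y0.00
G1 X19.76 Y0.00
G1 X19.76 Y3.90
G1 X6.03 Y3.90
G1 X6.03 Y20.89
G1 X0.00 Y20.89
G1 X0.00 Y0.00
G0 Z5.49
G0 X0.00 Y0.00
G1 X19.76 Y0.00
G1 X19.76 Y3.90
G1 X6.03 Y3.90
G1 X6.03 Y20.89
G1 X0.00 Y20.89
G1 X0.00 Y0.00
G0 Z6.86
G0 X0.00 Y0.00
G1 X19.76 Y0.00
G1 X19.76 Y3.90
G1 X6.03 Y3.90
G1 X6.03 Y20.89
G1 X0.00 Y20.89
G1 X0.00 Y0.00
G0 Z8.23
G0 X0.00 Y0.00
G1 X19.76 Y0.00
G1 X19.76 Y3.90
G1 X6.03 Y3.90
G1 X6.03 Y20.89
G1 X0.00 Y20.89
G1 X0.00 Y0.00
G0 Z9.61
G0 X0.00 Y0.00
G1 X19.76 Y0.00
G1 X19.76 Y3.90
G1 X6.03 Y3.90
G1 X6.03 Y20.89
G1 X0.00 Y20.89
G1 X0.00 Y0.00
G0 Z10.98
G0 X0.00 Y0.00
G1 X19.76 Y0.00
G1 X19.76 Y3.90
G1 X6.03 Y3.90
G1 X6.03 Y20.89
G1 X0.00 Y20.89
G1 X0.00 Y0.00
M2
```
solid part
  facet normal 0.0000 0.0000 -1.0000
    outer loop
      vertex 19.76 3.90 0.00
      vertex 19.76 0.00 0.00
      vertex 0.00 0.00 0.00
    endloop
  endfacet
  facet normal 0.0000 0.0000 -1.0000
    outer loop
      vertex 6.03 3.90 0.00
      vertex 19.76 3.90 0.00
      vertex 0.00 0.00 0.00
    endloop
  endfacet
  facet normal 0.0000 0.0000 -1.0000
    outer loop
      vertex 6.03 20.89 0.00
      vertex 6.03 3.90 0.00
      vertex 0.00 0.00 0.00
    endloop
  endfacet
  facet normal 0.0000 0.0000 -1.0000
    outer loop
      vertex 0.00 20.89 0.00
      vertex 6.03 20.89 0.00
      vertex 0.00 0.00 0.00
    endloop
  endfacet
  facet normal 0.0000 0.0000 1.0000
    outer loop
      vertex 0.00 0.00 10.98
      vertex 19.76 0.00 10.98
      vertex 19.76 3.90 10.98
    endloop
  endfacet
  facet normal 0.0000 0.0000 1.0000
    outer loop
      vertex 0.00 0.00 10.98
      vertex 19.76 3.90 10.98
      vertex 6.03 3.90 10.98
    endloop
  endfacet
  facet normal 0.0000 0.0000 1.0000
    outer loop
      vertex 0.00 0.00 10.98
      vertex 6.03 3.90 10.98
      vertex 6.03 20.89 10.98
    endloop
  endfacet
  facet normal 0.0000 0.0000 1.0000
    outer loop
      vertex 0.00 0.00 10.98
      vertex 6.03 20.89 10.98
      vertex 0.00 20.89 10.98
    endloop
  endfacet
  facet normal 0.0000 -1.0000 0.0000
    outer loop
      vertex 0.00 0.00 0.00
      vertex 19.76 0.00 0.00
      vertex 19.76 0.00 10.98
    endloop
  endfacet
  facet normal 0.0000 -1.0000 0.0000
    outer loop
      vertex 0.00 0.00 0.00
      vertex 19.76 0.00 10.98
      vertex 0.00 0.00 10.98
    endloop
  endfacet
  facet normal 1.0000 0.0000 0.0000
    outer loop
      vertex 19.76 0.00 0.00
      vertex 19.76 3.90 0.00
      vertex 19.76 3.90 10.98
    endloop
  endfacet
  facet normal 1.0000 0.0000 0.0000
    outer loop
      vertex 19.76 0.00 0.00
      vertex 19.76 3.90 10.98
      vertex 19.76 0.00 10.98
    endloop
  endfacet
  facet normal 0.0000 1.0000 0.0000
    outer loop
      vertex 19.76 3.90 0.00
      vertex 6.03 3.90 0.00
      vertex 6.03 3.90 10.98
    endloop
  endfacet
  facet normal 0.0000 1.0000 0.0000
    outer loop
      vertex 19.76 3.90 0.00
      vertex 6.03 3.90 10.98
      vertex 19.76 3.90 10.98
    endloop
  endfacet
  facet normal 1.0000 0.0000 0.0000
    outer loop
      vertex 6.03 3.90 0.00
      vertex 6.03 20.89 0.00
      vertex 6.03 20.89 10.98
    endloop
  endfacet
  facet normal 1.0000 0.0000 0.0000
    outer loop
      vertex 6.03 3.90 0.00
      vertex 6.03 20.89 10.98
      vertex 6.03 3.90 10.98
    endloop
  endfacet
  facet normal 0.0000 1.0000 0.0000
    outer loop
      vertex 6.03 20.89 0.00
      vertex 0.00 20.89 0.00
      vertex 0.00 20.89 10.98
    endloop
  endfacet
  facet normal 0.0000 1.0000 0.0000
    outer loop
      vertex 6.03 20.89 0.00
      vertex 0.00 20.89 10.98
      vertex 6.03 20.89 10.98
    endloop
  endfacet
  facet normal -1.0000 0.0000 0.0000
    outer loop
      vertex 0.00 20.89 0.00
      vertex 0.00 0.00 0.00
      vertex 0.00 0.00 10.98
    endloop
  endfacet
  facet normal -1.0000 0.0000 0.0000
    outer loop
      vertex 0.00 20.89 0.00
      vertex 0.00 0.00 10.98
      vertex 0.00 20.89 10.98
    endloop
  endfacet
endsolid part

The G0 Z moves step by Δz≈1.37 mm. Every layer's G1 loop is the same polygon, so the solid is a straight extrusion of it from z=0 to z≈11. Closing with flat bottom and top caps and triangulating gives 20 facets — an L-shaped prism: outer 19.8 × 20.9 mm, arm thicknesses ≈ 3.9 mm (horizontal) and 6.03 mm (vertical), extruded 11 mm in z.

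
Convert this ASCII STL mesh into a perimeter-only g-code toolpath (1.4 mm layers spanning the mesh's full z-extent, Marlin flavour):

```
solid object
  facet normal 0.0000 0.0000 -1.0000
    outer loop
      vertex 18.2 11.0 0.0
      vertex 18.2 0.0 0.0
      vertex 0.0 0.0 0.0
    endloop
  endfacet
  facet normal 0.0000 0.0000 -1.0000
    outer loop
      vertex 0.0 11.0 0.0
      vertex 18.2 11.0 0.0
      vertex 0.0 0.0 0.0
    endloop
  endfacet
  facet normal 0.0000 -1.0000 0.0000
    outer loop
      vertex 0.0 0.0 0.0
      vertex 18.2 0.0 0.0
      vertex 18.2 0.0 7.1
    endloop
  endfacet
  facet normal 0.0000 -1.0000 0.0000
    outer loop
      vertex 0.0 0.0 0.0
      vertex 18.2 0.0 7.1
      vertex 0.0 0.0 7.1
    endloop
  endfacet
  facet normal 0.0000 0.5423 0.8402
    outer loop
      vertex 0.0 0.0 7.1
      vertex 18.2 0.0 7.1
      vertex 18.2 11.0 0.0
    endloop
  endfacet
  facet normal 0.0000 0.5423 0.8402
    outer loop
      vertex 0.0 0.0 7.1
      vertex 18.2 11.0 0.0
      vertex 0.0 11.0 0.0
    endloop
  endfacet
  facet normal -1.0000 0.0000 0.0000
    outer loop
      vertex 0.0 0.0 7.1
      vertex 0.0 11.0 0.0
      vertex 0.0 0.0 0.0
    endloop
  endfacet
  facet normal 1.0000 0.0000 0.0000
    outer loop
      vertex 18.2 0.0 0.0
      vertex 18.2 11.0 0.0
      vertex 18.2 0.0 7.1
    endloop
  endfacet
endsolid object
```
; perimeter-only toolpath
G21 ; units = mm
G90 ; absolute positioning
G28 ; home
; layer 1
G0 Z1.4
G0 X0.0 Y0.0
G1 X18.2 Y0.0
G1 X18.2 Y8.8
G1 X0.0 Y8.8
G1 X0.0 Y0.0
; layer 2
G0 Z2.8
G0 X0.0 Y0.0
G1 X18.2 Y0.0
G1 X18.2 Y6.6
G1 X0.0 Y6.6
G1 X0.0 Y0.0
; layer 3
G0 Z4.3
G0 X0.0 Y0.0
G1 X18.2 Y0.0
G1 X18.2 Y4.4
G1 X0.0 Y4.4
G1 X0.0 Y0.0
; layer 4
G0 Z5.7
G0 X0.0 Y0.0
G1 X18.2 Y0.0
G1 X18.2 Y2.2
G1 X0.0 Y2.2
G1 X0.0 Y0.0
M2 ; end

The solid is a wedge (ramp): 18.2 × 11 mm base, rising to 7.1 mm along the y=0 edge and sloping linearly to z=0 at y=11. Slicing at Δz = 1.4 mm — 5 equal slices spanning the solid's height, so layer i sits at z = i·h/5 — gives 4 non-empty perimeters. Each is a 4-segment closed polygon; G0 lifts to the layer z and rapids to the start vertex, then G1 traces the edges. The cross-section shrinks linearly with z (the slice at the apex is degenerate and omitted).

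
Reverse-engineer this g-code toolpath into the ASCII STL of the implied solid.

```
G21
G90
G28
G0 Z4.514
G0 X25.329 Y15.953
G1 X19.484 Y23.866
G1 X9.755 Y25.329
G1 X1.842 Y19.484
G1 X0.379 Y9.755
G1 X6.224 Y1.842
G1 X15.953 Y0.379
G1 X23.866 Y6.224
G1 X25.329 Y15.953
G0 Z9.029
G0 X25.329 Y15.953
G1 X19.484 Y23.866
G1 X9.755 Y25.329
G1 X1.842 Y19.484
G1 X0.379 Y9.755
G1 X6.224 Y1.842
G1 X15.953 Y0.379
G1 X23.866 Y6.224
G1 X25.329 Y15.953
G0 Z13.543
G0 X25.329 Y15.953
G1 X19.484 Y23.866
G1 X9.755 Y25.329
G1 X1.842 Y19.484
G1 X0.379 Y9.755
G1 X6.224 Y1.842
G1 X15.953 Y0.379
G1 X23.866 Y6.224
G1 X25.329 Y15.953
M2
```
solid part
  facet normal 0.0000 0.0000 -1.0000
    outer loop
      vertex 9.755 25.329 0.000
      vertex 19.484 23.866 0.000
      vertex 25.329 15.953 0.000
    endloop
  endfacet
  facet normal 0.0000 0.0000 -1.0000
    outer loop
      vertex 1.842 19.484 0.000
      vertex 9.755 25.329 0.000
      vertex 25.329 15.953 0.000
    endloop
  endfacet
  facet normal 0.0000 0.0000 -1.0000
    outer loop
      vertex 0.379 9.755 0.000
      vertex 1.842 19.484 0.000
      vertex 25.329 15.953 0.000
    endloop
  endfacet
  facet normal 0.0000 0.0000 -1.0000
    outer loop
      vertex 6.224 1.842 0.000
      vertex 0.379 9.755 0.000
      vertex 25.329 15.953 0.000
    endloop
  endfacet
  facet normal 0.0000 0.0000 -1.0000
    outer loop
      vertex 15.953 0.379 0.000
      vertex 6.224 1.842 0.000
      vertex 25.329 15.953 0.000
    endloop
  endfacet
  facet normal 0.0000 0.0000 -1.0000
    outer loop
      vertex 23.866 6.224 0.000
      vertex 15.953 0.379 0.000
      vertex 25.329 15.953 0.000
    endloop
  endfacet
  facet normal 0.0000 0.0000 1.0000
    outer loop
      vertex 25.329 15.953 13.543
      vertex 19.484 23.866 13.543
      vertex 9.755 25.329 13.543
    endloop
  endfacet
  facet normal 0.0000 0.0000 1.0000
    outer loop
      vertex 25.329 15.953 13.543
      vertex 9.755 25.329 13.543
      vertex 1.842 19.484 13.543
    endloop
  endfacet
  facet normal 0.0000 0.0000 1.0000
    outer loop
      vertex 25.329 15.953 13.543
      vertex 1.842 19.484 13.543
      vertex 0.379 9.755 13.543
    endloop
  endfacet
  facet normal 0.0000 0.0000 1.0000
    outer loop
      vertex 25.329 15.953 13.543
      vertex 0.379 9.755 13.543
      vertex 6.224 1.842 13.543
    endloop
  endfacet
  facet normal 0.0000 0.0000 1.0000
    outer loop
      vertex 25.329 15.953 13.543
      vertex 6.224 1.842 13.543
      vertex 15.953 0.379 13.543
    endloop
  endfacet
  facet normal 0.0000 0.0000 1.0000
    outer loop
      vertex 25.329 15.953 13.543
      vertex 15.953 0.379 13.543
      vertex 23.866 6.224 13.543
    endloop
  endfacet
  facet normal 0.8044 0.5941 0.0000
    outer loop
      vertex 25.329 15.953 0.000
      vertex 19.484 23.866 0.000
      vertex 19.484 23.866 13.543
    endloop
  endfacet
  facet normal 0.8044 0.5941 0.0000
    outer loop
      vertex 25.329 15.953 0.000
      vertex 19.484 23.866 13.543
      vertex 25.329 15.953 13.543
    endloop
  endfacet
  facet normal 0.1487 0.9889 0.0000
    outer loop
      vertex 19.484 23.866 0.000
      vertex 9.755 25.329 0.000
      vertex 9.755 25.329 13.543
    endloop
  endfacet
  facet normal 0.1487 0.9889 0.0000
    outer loop
      vertex 19.484 23.866 0.000
      vertex 9.755 25.329 13.543
      vertex 19.484 23.866 13.543
    endloop
  endfacet
  facet normal -0.5941 0.8044 0.0000
    outer loop
      vertex 9.755 25.329 0.000
      vertex 1.842 19.484 0.000
      vertex 1.842 19.484 13.543
    endloop
  endfacet
  facet normal -0.5941 0.8044 0.0000
    outer loop
      vertex 9.755 25.329 0.000
      vertex 1.842 19.484 13.543
      vertex 9.755 25.329 13.543
    endloop
  endfacet
  facet normal -0.9889 0.1487 0.0000
    outer loop
      vertex 1.842 19.484 0.000
      vertex 0.379 9.755 0.000
      vertex 0.379 9.755 13.543
    endloop
  endfacet
  facet normal -0.9889 0.1487 0.0000
    outer loop
      vertex 1.842 19.484 0.000
      vertex 0.379 9.755 13.543
      vertex 1.842 19.484 13.543
    endloop
  endfacet
  facet normal -0.8044 -0.5941 0.0000
    outer loop
      vertex 0.379 9.755 0.000
      vertex 6.224 1.842 0.000
      vertex 6.224 1.842 13.543
    endloop
  endfacet
  facet normal -0.8044 -0.5941 0.0000
    outer loop
      vertex 0.379 9.755 0.000
      vertex 6.224 1.842 13.543
      vertex 0.379 9.755 13.543
    endloop
  endfacet
  facet normal -0.1487 -0.9889 0.0000
    outer loop
      vertex 6.224 1.842 0.000
      vertex 15.953 0.379 0.000
      vertex 15.953 0.379 13.543
    endloop
  endfacet
  facet normal -0.1487 -0.9889 0.0000
    outer loop
      vertex 6.224 1.842 0.000
      vertex 15.953 0.379 13.543
      vertex 6.224 1.842 13.543
    endloop
  endfacet
  facet normal 0.5941 -0.8044 0.0000
    outer loop
      vertex 15.953 0.379 0.000
      vertex 23.866 6.224 0.000
      vertex 23.866 6.224 13.543
    endloop
  endfacet
  facet normal 0.5941 -0.8044 0.0000
    outer loop
      vertex 15.953 0.379 0.000
      vertex 23.866 6.224 13.543
      vertex 15.953 0.379 13.543
    endloop
  endfacet
  facet normal 0.9889 -0.1487 0.0000
    outer loop
      vertex 23.866 6.224 0.000
      vertex 25.329 15.953 0.000
      vertex 25.329 15.953 13.543
    endloop
  endfacet
  facet normal 0.9889 -0.1487 0.0000
    outer loop
      vertex 23.866 6.224 0.000
      vertex 25.329 15.953 13.543
      vertex 23.866 6.224 13.543
    endloop
  endfacet
endsolid part

The G0 Z moves step by Δz≈4.514 mm. Every layer's G1 loop is the same polygon, so the solid is a straight extrusion of it from z=0 to z≈13.5. Closing with flat bottom and top caps and triangulating gives 28 facets — a regular 8-sided prism (a cylinder approximated with 8 flat sides), circumscribed radius ≈ 12.9 mm, height ≈ 13.5 mm.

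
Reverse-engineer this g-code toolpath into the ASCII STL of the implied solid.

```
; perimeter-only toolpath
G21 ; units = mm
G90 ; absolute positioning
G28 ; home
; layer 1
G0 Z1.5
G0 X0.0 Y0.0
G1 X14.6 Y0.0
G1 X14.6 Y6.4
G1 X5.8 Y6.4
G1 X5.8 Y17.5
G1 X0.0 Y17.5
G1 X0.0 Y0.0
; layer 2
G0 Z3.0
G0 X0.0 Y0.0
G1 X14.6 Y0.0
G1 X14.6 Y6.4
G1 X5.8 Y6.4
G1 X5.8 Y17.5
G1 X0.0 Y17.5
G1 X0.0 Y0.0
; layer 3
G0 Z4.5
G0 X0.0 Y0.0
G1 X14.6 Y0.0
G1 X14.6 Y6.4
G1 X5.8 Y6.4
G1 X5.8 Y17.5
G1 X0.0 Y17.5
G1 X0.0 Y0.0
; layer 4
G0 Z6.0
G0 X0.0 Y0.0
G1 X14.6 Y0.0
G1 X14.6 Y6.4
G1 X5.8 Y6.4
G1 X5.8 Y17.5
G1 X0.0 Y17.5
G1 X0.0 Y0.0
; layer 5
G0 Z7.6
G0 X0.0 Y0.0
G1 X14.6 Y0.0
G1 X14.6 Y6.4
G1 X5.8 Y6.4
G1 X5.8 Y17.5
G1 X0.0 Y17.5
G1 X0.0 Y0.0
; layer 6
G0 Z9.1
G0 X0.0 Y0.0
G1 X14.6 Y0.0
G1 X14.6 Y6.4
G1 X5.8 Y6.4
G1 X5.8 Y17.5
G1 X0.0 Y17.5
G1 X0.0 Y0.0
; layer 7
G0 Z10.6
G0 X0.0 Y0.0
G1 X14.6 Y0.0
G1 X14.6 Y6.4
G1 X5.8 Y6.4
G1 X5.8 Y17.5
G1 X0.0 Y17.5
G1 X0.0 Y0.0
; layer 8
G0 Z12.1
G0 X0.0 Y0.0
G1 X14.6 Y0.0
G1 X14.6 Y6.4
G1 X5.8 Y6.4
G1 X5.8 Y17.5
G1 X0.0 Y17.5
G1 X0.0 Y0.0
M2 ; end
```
solid part
  facet normal 0.0000 0.0000 -1.0000
    outer loop
      vertex 14.6 6.4 0.0
      vertex 14.6 0.0 0.0
      vertex 0.0 0.0 0.0
    endloop
  endfacet
  facet normal 0.0000 0.0000 -1.0000
    outer loop
      vertex 5.8 6.4 0.0
      vertex 14.6 6.4 0.0
      vertex 0.0 0.0 0.0
    endloop
  endfacet
  facet normal 0.0000 0.0000 -1.0000
    outer loop
      vertex 5.8 17.5 0.0
      vertex 5.8 6.4 0.0
      vertex 0.0 0.0 0.0
    endloop
  endfacet
  facet normal 0.0000 0.0000 -1.0000
    outer loop
      vertex 0.0 17.5 0.0
      vertex 5.8 17.5 0.0
      vertex 0.0 0.0 0.0
    endloop
  endfacet
  facet normal 0.0000 0.0000 1.0000
    outer loop
      vertex 0.0 0.0 12.1
      vertex 14.6 0.0 12.1
      vertex 14.6 6.4 12.1
    endloop
  endfacet
  facet normal 0.0000 0.0000 1.0000
    outer loop
      vertex 0.0 0.0 12.1
      vertex 14.6 6.4 12.1
      vertex 5.8 6.4 12.1
    endloop
  endfacet
  facet normal 0.0000 0.0000 1.0000
    outer loop
      vertex 0.0 0.0 12.1
      vertex 5.8 6.4 12.1
      vertex 5.8 17.5 12.1
    endloop
  endfacet
  facet normal 0.0000 0.0000 1.0000
    outer loop
      vertex 0.0 0.0 12.1
      vertex 5.8 17.5 12.1
      vertex 0.0 17.5 12.1
    endloop
  endfacet
  facet normal 0.0000 -1.0000 0.0000
    outer loop
      vertex 0.0 0.0 0.0
      vertex 14.6 0.0 0.0
      vertex 14.6 0.0 12.1
    endloop
  endfacet
  facet normal 0.0000 -1.0000 0.0000
    outer loop
      vertex 0.0 0.0 0.0
      vertex 14.6 0.0 12.1
      vertex 0.0 0.0 12.1
    endloop
  endfacet
  facet normal 1.0000 0.0000 0.0000
    outer loop
      vertex 14.6 0.0 0.0
      vertex 14.6 6.4 0.0
      vertex 14.6 6.4 12.1
    endloop
  endfacet
  facet normal 1.0000 0.0000 0.0000
    outer loop
      vertex 14.6 0.0 0.0
      vertex 14.6 6.4 12.1
      vertex 14.6 0.0 12.1
    endloop
  endfacet
  facet normal 0.0000 1.0000 0.0000
    outer loop
      vertex 14.6 6.4 0.0
      vertex 5.8 6.4 0.0
      vertex 5.8 6.4 12.1
    endloop
  endfacet
  facet normal 0.0000 1.0000 0.0000
    outer loop
      vertex 14.6 6.4 0.0
      vertex 5.8 6.4 12.1
      vertex 14.6 6.4 12.1
    endloop
  endfacet
  facet normal 1.0000 0.0000 0.0000
    outer loop
      vertex 5.8 6.4 0.0
      vertex 5.8 17.5 0.0
      vertex 5.8 17.5 12.1
    endloop
  endfacet
  facet normal 1.0000 0.0000 0.0000
    outer loop
      vertex 5.8 6.4 0.0
      vertex 5.8 17.5 12.1
      vertex 5.8 6.4 12.1
    endloop
  endfacet
  facet normal 0.0000 1.0000 0.0000
    outer loop
      vertex 5.8 17.5 0.0
      vertex 0.0 17.5 0.0
      vertex 0.0 17.5 12.1
    endloop
  endfacet
  facet normal 0.0000 1.0000 0.0000
    outer loop
      vertex 5.8 17.5 0.0
      vertex 0.0 17.5 12.1
      vertex 5.8 17.5 12.1
    endloop
  endfacet
  facet normal -1.0000 0.0000 0.0000
    outer loop
      vertex 0.0 17.5 0.0
      vertex 0.0 0.0 0.0
      vertex 0.0 0.0 12.1
    endloop
  endfacet
  facet normal -1.0000 0.0000 0.0000
    outer loop
      vertex 0.0 17.5 0.0
      vertex 0.0 0.0 12.1
      vertex 0.0 17.5 12.1
    endloop
  endfacet
endsolid part

The G0 Z moves step by Δz≈1.5 mm. Every layer's G1 loop is the same polygon, so the solid is a straight extrusion of it from z=0 to z≈12.1. Closing with flat bottom and top caps and triangulating gives 20 facets — an L-shaped prism: outer 14.6 × 17.5 mm, arm thicknesses ≈ 6.4 mm (horizontal) and 5.8 mm (vertical), extruded 12.1 mm in z.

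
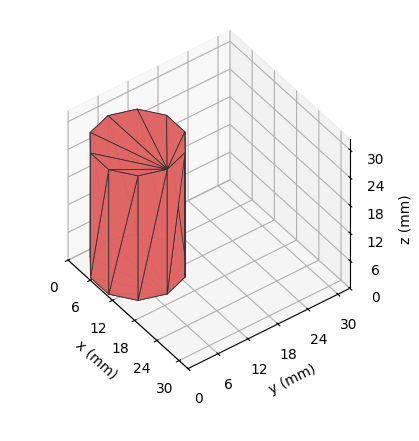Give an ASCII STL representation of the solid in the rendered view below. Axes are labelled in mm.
Reading the render: the shape is a regular 10-sided prism (a cylinder approximated with 10 flat sides), circumscribed radius ≈ 8 mm, height ≈ 27 mm (dimensions read to the nearest mm from the axis ticks). For the STL, each face is triangulated and given an outward normal.

solid part
  facet normal 0.0000 0.0000 -1.0000
    outer loop
      vertex 10.47 15.61 0.00
      vertex 14.47 12.70 0.00
      vertex 16.00 8.00 0.00
    endloop
  endfacet
  facet normal 0.0000 0.0000 -1.0000
    outer loop
      vertex 5.53 15.61 0.00
      vertex 10.47 15.61 0.00
      vertex 16.00 8.00 0.00
    endloop
  endfacet
  facet normal 0.0000 0.0000 -1.0000
    outer loop
      vertex 1.53 12.70 0.00
      vertex 5.53 15.61 0.00
      vertex 16.00 8.00 0.00
    endloop
  endfacet
  facet normal 0.0000 0.0000 -1.0000
    outer loop
      vertex 0.00 8.00 0.00
      vertex 1.53 12.70 0.00
      vertex 16.00 8.00 0.00
    endloop
  endfacet
  facet normal 0.0000 0.0000 -1.0000
    outer loop
      vertex 1.53 3.30 0.00
      vertex 0.00 8.00 0.00
      vertex 16.00 8.00 0.00
    endloop
  endfacet
  facet normal 0.0000 0.0000 -1.0000
    outer loop
      vertex 5.53 0.39 0.00
      vertex 1.53 3.30 0.00
      vertex 16.00 8.00 0.00
    endloop
  endfacet
  facet normal 0.0000 0.0000 -1.0000
    outer loop
      vertex 10.47 0.39 0.00
      vertex 5.53 0.39 0.00
      vertex 16.00 8.00 0.00
    endloop
  endfacet
  facet normal 0.0000 0.0000 -1.0000
    outer loop
      vertex 14.47 3.30 0.00
      vertex 10.47 0.39 0.00
      vertex 16.00 8.00 0.00
    endloop
  endfacet
  facet normal 0.0000 0.0000 1.0000
    outer loop
      vertex 16.00 8.00 27.00
      vertex 14.47 12.70 27.00
      vertex 10.47 15.61 27.00
    endloop
  endfacet
  facet normal 0.0000 0.0000 1.0000
    outer loop
      vertex 16.00 8.00 27.00
      vertex 10.47 15.61 27.00
      vertex 5.53 15.61 27.00
    endloop
  endfacet
  facet normal 0.0000 0.0000 1.0000
    outer loop
      vertex 16.00 8.00 27.00
      vertex 5.53 15.61 27.00
      vertex 1.53 12.70 27.00
    endloop
  endfacet
  facet normal 0.0000 0.0000 1.0000
    outer loop
      vertex 16.00 8.00 27.00
      vertex 1.53 12.70 27.00
      vertex 0.00 8.00 27.00
    endloop
  endfacet
  facet normal 0.0000 0.0000 1.0000
    outer loop
      vertex 16.00 8.00 27.00
      vertex 0.00 8.00 27.00
      vertex 1.53 3.30 27.00
    endloop
  endfacet
  facet normal 0.0000 0.0000 1.0000
    outer loop
      vertex 16.00 8.00 27.00
      vertex 1.53 3.30 27.00
      vertex 5.53 0.39 27.00
    endloop
  endfacet
  facet normal 0.0000 0.0000 1.0000
    outer loop
      vertex 16.00 8.00 27.00
      vertex 5.53 0.39 27.00
      vertex 10.47 0.39 27.00
    endloop
  endfacet
  facet normal 0.0000 0.0000 1.0000
    outer loop
      vertex 16.00 8.00 27.00
      vertex 10.47 0.39 27.00
      vertex 14.47 3.30 27.00
    endloop
  endfacet
  facet normal 0.9509 0.3095 0.0000
    outer loop
      vertex 16.00 8.00 0.00
      vertex 14.47 12.70 0.00
      vertex 14.47 12.70 27.00
    endloop
  endfacet
  facet normal 0.9509 0.3095 0.0000
    outer loop
      vertex 16.00 8.00 0.00
      vertex 14.47 12.70 27.00
      vertex 16.00 8.00 27.00
    endloop
  endfacet
  facet normal 0.5883 0.8086 0.0000
    outer loop
      vertex 14.47 12.70 0.00
      vertex 10.47 15.61 0.00
      vertex 10.47 15.61 27.00
    endloop
  endfacet
  facet normal 0.5883 0.8086 0.0000
    outer loop
      vertex 14.47 12.70 0.00
      vertex 10.47 15.61 27.00
      vertex 14.47 12.70 27.00
    endloop
  endfacet
  facet normal 0.0000 1.0000 0.0000
    outer loop
      vertex 10.47 15.61 0.00
      vertex 5.53 15.61 0.00
      vertex 5.53 15.61 27.00
    endloop
  endfacet
  facet normal 0.0000 1.0000 0.0000
    outer loop
      vertex 10.47 15.61 0.00
      vertex 5.53 15.61 27.00
      vertex 10.47 15.61 27.00
    endloop
  endfacet
  facet normal -0.5883 0.8086 0.0000
    outer loop
      vertex 5.53 15.61 0.00
      vertex 1.53 12.70 0.00
      vertex 1.53 12.70 27.00
    endloop
  endfacet
  facet normal -0.5883 0.8086 0.0000
    outer loop
      vertex 5.53 15.61 0.00
      vertex 1.53 12.70 27.00
      vertex 5.53 15.61 27.00
    endloop
  endfacet
  facet normal -0.9509 0.3095 0.0000
    outer loop
      vertex 1.53 12.70 0.00
      vertex 0.00 8.00 0.00
      vertex 0.00 8.00 27.00
    endloop
  endfacet
  facet normal -0.9509 0.3095 0.0000
    outer loop
      vertex 1.53 12.70 0.00
      vertex 0.00 8.00 27.00
      vertex 1.53 12.70 27.00
    endloop
  endfacet
  facet normal -0.9509 -0.3095 0.0000
    outer loop
      vertex 0.00 8.00 0.00
      vertex 1.53 3.30 0.00
      vertex 1.53 3.30 27.00
    endloop
  endfacet
  facet normal -0.9509 -0.3095 0.0000
    outer loop
      vertex 0.00 8.00 0.00
      vertex 1.53 3.30 27.00
      vertex 0.00 8.00 27.00
    endloop
  endfacet
  facet normal -0.5883 -0.8086 0.0000
    outer loop
      vertex 1.53 3.30 0.00
      vertex 5.53 0.39 0.00
      vertex 5.53 0.39 27.00
    endloop
  endfacet
  facet normal -0.5883 -0.8086 0.0000
    outer loop
      vertex 1.53 3.30 0.00
      vertex 5.53 0.39 27.00
      vertex 1.53 3.30 27.00
    endloop
  endfacet
  facet normal 0.0000 -1.0000 0.0000
    outer loop
      vertex 5.53 0.39 0.00
      vertex 10.47 0.39 0.00
      vertex 10.47 0.39 27.00
    endloop
  endfacet
  facet normal 0.0000 -1.0000 0.0000
    outer loop
      vertex 5.53 0.39 0.00
      vertex 10.47 0.39 27.00
      vertex 5.53 0.39 27.00
    endloop
  endfacet
  facet normal 0.5883 -0.8086 0.0000
    outer loop
      vertex 10.47 0.39 0.00
      vertex 14.47 3.30 0.00
      vertex 14.47 3.30 27.00
    endloop
  endfacet
  facet normal 0.5883 -0.8086 0.0000
    outer loop
      vertex 10.47 0.39 0.00
      vertex 14.47 3.30 27.00
      vertex 10.47 0.39 27.00
    endloop
  endfacet
  facet normal 0.9509 -0.3095 0.0000
    outer loop
      vertex 14.47 3.30 0.00
      vertex 16.00 8.00 0.00
      vertex 16.00 8.00 27.00
    endloop
  endfacet
  facet normal 0.9509 -0.3095 0.0000
    outer loop
      vertex 14.47 3.30 0.00
      vertex 16.00 8.00 27.00
      vertex 14.47 3.30 27.00
    endloop
  endfacet
endsolid part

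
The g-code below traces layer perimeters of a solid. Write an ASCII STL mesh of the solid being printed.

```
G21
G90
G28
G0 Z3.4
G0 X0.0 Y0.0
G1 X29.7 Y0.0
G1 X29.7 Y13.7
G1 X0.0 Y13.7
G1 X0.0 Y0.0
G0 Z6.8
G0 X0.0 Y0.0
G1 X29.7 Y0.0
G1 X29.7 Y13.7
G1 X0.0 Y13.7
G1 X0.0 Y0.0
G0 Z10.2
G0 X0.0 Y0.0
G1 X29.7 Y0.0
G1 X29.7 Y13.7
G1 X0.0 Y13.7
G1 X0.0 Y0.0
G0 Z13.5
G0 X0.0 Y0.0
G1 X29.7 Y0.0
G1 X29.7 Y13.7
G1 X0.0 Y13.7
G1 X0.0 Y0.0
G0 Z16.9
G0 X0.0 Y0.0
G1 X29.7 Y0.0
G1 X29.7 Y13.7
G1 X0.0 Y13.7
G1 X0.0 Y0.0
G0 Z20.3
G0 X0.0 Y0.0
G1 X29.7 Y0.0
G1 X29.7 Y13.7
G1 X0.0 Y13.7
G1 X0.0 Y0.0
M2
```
solid part
  facet normal 0.0000 0.0000 -1.0000
    outer loop
      vertex 29.7 13.7 0.0
      vertex 29.7 0.0 0.0
      vertex 0.0 0.0 0.0
    endloop
  endfacet
  facet normal 0.0000 0.0000 -1.0000
    outer loop
      vertex 0.0 13.7 0.0
      vertex 29.7 13.7 0.0
      vertex 0.0 0.0 0.0
    endloop
  endfacet
  facet normal 0.0000 0.0000 1.0000
    outer loop
      vertex 0.0 0.0 20.3
      vertex 29.7 0.0 20.3
      vertex 29.7 13.7 20.3
    endloop
  endfacet
  facet normal 0.0000 0.0000 1.0000
    outer loop
      vertex 0.0 0.0 20.3
      vertex 29.7 13.7 20.3
      vertex 0.0 13.7 20.3
    endloop
  endfacet
  facet normal 0.0000 -1.0000 0.0000
    outer loop
      vertex 0.0 0.0 0.0
      vertex 29.7 0.0 0.0
      vertex 29.7 0.0 20.3
    endloop
  endfacet
  facet normal 0.0000 -1.0000 0.0000
    outer loop
      vertex 0.0 0.0 0.0
      vertex 29.7 0.0 20.3
      vertex 0.0 0.0 20.3
    endloop
  endfacet
  facet normal 0.0000 1.0000 0.0000
    outer loop
      vertex 29.7 13.7 20.3
      vertex 29.7 13.7 0.0
      vertex 0.0 13.7 0.0
    endloop
  endfacet
  facet normal 0.0000 1.0000 0.0000
    outer loop
      vertex 0.0 13.7 20.3
      vertex 29.7 13.7 20.3
      vertex 0.0 13.7 0.0
    endloop
  endfacet
  facet normal -1.0000 0.0000 0.0000
    outer loop
      vertex 0.0 13.7 20.3
      vertex 0.0 13.7 0.0
      vertex 0.0 0.0 0.0
    endloop
  endfacet
  facet normal -1.0000 0.0000 0.0000
    outer loop
      vertex 0.0 0.0 20.3
      vertex 0.0 13.7 20.3
      vertex 0.0 0.0 0.0
    endloop
  endfacet
  facet normal 1.0000 0.0000 0.0000
    outer loop
      vertex 29.7 0.0 0.0
      vertex 29.7 13.7 0.0
      vertex 29.7 13.7 20.3
    endloop
  endfacet
  facet normal 1.0000 0.0000 0.0000
    outer loop
      vertex 29.7 0.0 0.0
      vertex 29.7 13.7 20.3
      vertex 29.7 0.0 20.3
    endloop
  endfacet
endsolid part

The G0 Z moves step by Δz≈3.4 mm. Every layer's G1 loop is the same polygon, so the solid is a straight extrusion of it from z=0 to z≈20.3. Closing with flat bottom and top caps and triangulating gives 12 facets — a rectangular box, roughly 29.7 × 13.7 mm footprint and 20.3 mm tall.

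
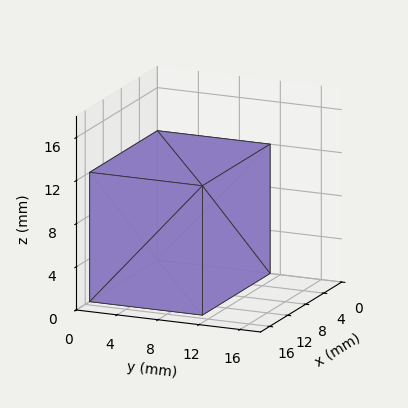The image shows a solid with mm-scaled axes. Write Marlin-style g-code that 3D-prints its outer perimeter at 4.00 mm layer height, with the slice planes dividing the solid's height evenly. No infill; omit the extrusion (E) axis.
Reading the render: the shape is a rectangular box, roughly 15 × 11 mm footprint and 12 mm tall (dimensions read to the nearest mm from the axis ticks). For the g-code, the solid's height is divided into equal slices at the stated Δz and each level perimeter traced with G1 moves after a G0 lift.

; perimeter-only toolpath
G21 ; units = mm
G90 ; absolute positioning
G28 ; home
; layer 1
G0 Z4.00
G0 X0.00 Y0.00
G1 X15.00 Y0.00
G1 X15.00 Y11.00
G1 X0.00 Y11.00
G1 X0.00 Y0.00
; layer 2
G0 Z8.00
G0 X0.00 Y0.00
G1 X15.00 Y0.00
G1 X15.00 Y11.00
G1 X0.00 Y11.00
G1 X0.00 Y0.00
; layer 3
G0 Z12.00
G0 X0.00 Y0.00
G1 X15.00 Y0.00
G1 X15.00 Y11.00
G1 X0.00 Y11.00
G1 X0.00 Y0.00
M2 ; end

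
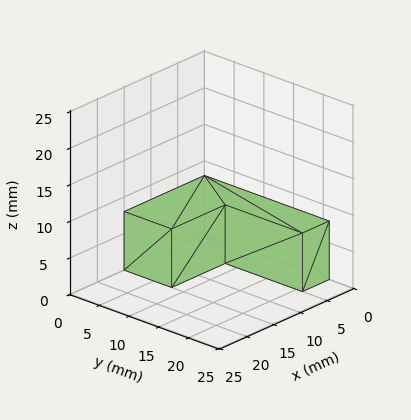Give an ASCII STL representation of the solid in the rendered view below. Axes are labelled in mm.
Reading the render: the shape is an L-shaped prism: outer 15 × 21 mm, arm thicknesses ≈ 8 mm (horizontal) and 5 mm (vertical), extruded 8 mm in z (dimensions read to the nearest mm from the axis ticks). For the STL, each face is triangulated and given an outward normal.

solid part
  facet normal 0.0000 0.0000 -1.0000
    outer loop
      vertex 15.00 8.00 0.00
      vertex 15.00 0.00 0.00
      vertex 0.00 0.00 0.00
    endloop
  endfacet
  facet normal 0.0000 0.0000 -1.0000
    outer loop
      vertex 5.00 8.00 0.00
      vertex 15.00 8.00 0.00
      vertex 0.00 0.00 0.00
    endloop
  endfacet
  facet normal 0.0000 0.0000 -1.0000
    outer loop
      vertex 5.00 21.00 0.00
      vertex 5.00 8.00 0.00
      vertex 0.00 0.00 0.00
    endloop
  endfacet
  facet normal 0.0000 0.0000 -1.0000
    outer loop
      vertex 0.00 21.00 0.00
      vertex 5.00 21.00 0.00
      vertex 0.00 0.00 0.00
    endloop
  endfacet
  facet normal 0.0000 0.0000 1.0000
    outer loop
      vertex 0.00 0.00 8.00
      vertex 15.00 0.00 8.00
      vertex 15.00 8.00 8.00
    endloop
  endfacet
  facet normal 0.0000 0.0000 1.0000
    outer loop
      vertex 0.00 0.00 8.00
      vertex 15.00 8.00 8.00
      vertex 5.00 8.00 8.00
    endloop
  endfacet
  facet normal 0.0000 0.0000 1.0000
    outer loop
      vertex 0.00 0.00 8.00
      vertex 5.00 8.00 8.00
      vertex 5.00 21.00 8.00
    endloop
  endfacet
  facet normal 0.0000 0.0000 1.0000
    outer loop
      vertex 0.00 0.00 8.00
      vertex 5.00 21.00 8.00
      vertex 0.00 21.00 8.00
    endloop
  endfacet
  facet normal 0.0000 -1.0000 0.0000
    outer loop
      vertex 0.00 0.00 0.00
      vertex 15.00 0.00 0.00
      vertex 15.00 0.00 8.00
    endloop
  endfacet
  facet normal 0.0000 -1.0000 0.0000
    outer loop
      vertex 0.00 0.00 0.00
      vertex 15.00 0.00 8.00
      vertex 0.00 0.00 8.00
    endloop
  endfacet
  facet normal 1.0000 0.0000 0.0000
    outer loop
      vertex 15.00 0.00 0.00
      vertex 15.00 8.00 0.00
      vertex 15.00 8.00 8.00
    endloop
  endfacet
  facet normal 1.0000 0.0000 0.0000
    outer loop
      vertex 15.00 0.00 0.00
      vertex 15.00 8.00 8.00
      vertex 15.00 0.00 8.00
    endloop
  endfacet
  facet normal 0.0000 1.0000 0.0000
    outer loop
      vertex 15.00 8.00 0.00
      vertex 5.00 8.00 0.00
      vertex 5.00 8.00 8.00
    endloop
  endfacet
  facet normal 0.0000 1.0000 0.0000
    outer loop
      vertex 15.00 8.00 0.00
      vertex 5.00 8.00 8.00
      vertex 15.00 8.00 8.00
    endloop
  endfacet
  facet normal 1.0000 0.0000 0.0000
    outer loop
      vertex 5.00 8.00 0.00
      vertex 5.00 21.00 0.00
      vertex 5.00 21.00 8.00
    endloop
  endfacet
  facet normal 1.0000 0.0000 0.0000
    outer loop
      vertex 5.00 8.00 0.00
      vertex 5.00 21.00 8.00
      vertex 5.00 8.00 8.00
    endloop
  endfacet
  facet normal 0.0000 1.0000 0.0000
    outer loop
      vertex 5.00 21.00 0.00
      vertex 0.00 21.00 0.00
      vertex 0.00 21.00 8.00
    endloop
  endfacet
  facet normal 0.0000 1.0000 0.0000
    outer loop
      vertex 5.00 21.00 0.00
      vertex 0.00 21.00 8.00
      vertex 5.00 21.00 8.00
    endloop
  endfacet
  facet normal -1.0000 0.0000 0.0000
    outer loop
      vertex 0.00 21.00 0.00
      vertex 0.00 0.00 0.00
      vertex 0.00 0.00 8.00
    endloop
  endfacet
  facet normal -1.0000 0.0000 0.0000
    outer loop
      vertex 0.00 21.00 0.00
      vertex 0.00 0.00 8.00
      vertex 0.00 21.00 8.00
    endloop
  endfacet
endsolid part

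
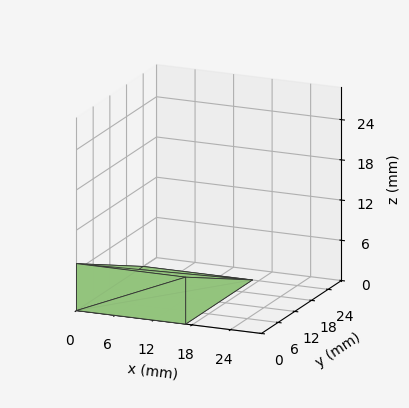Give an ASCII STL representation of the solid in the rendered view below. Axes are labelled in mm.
Reading the render: the shape is a wedge (ramp): 17 × 24 mm base, rising to 7 mm along the y=0 edge and sloping linearly to z=0 at y=24 (dimensions read to the nearest mm from the axis ticks). For the STL, each face is triangulated and given an outward normal.

solid part
  facet normal 0.0000 0.0000 -1.0000
    outer loop
      vertex 17.000 24.000 0.000
      vertex 17.000 0.000 0.000
      vertex 0.000 0.000 0.000
    endloop
  endfacet
  facet normal 0.0000 0.0000 -1.0000
    outer loop
      vertex 0.000 24.000 0.000
      vertex 17.000 24.000 0.000
      vertex 0.000 0.000 0.000
    endloop
  endfacet
  facet normal 0.0000 -1.0000 0.0000
    outer loop
      vertex 0.000 0.000 0.000
      vertex 17.000 0.000 0.000
      vertex 17.000 0.000 7.000
    endloop
  endfacet
  facet normal 0.0000 -1.0000 0.0000
    outer loop
      vertex 0.000 0.000 0.000
      vertex 17.000 0.000 7.000
      vertex 0.000 0.000 7.000
    endloop
  endfacet
  facet normal 0.0000 0.2800 0.9600
    outer loop
      vertex 0.000 0.000 7.000
      vertex 17.000 0.000 7.000
      vertex 17.000 24.000 0.000
    endloop
  endfacet
  facet normal 0.0000 0.2800 0.9600
    outer loop
      vertex 0.000 0.000 7.000
      vertex 17.000 24.000 0.000
      vertex 0.000 24.000 0.000
    endloop
  endfacet
  facet normal -1.0000 0.0000 0.0000
    outer loop
      vertex 0.000 0.000 7.000
      vertex 0.000 24.000 0.000
      vertex 0.000 0.000 0.000
    endloop
  endfacet
  facet normal 1.0000 0.0000 0.0000
    outer loop
      vertex 17.000 0.000 0.000
      vertex 17.000 24.000 0.000
      vertex 17.000 0.000 7.000
    endloop
  endfacet
endsolid part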